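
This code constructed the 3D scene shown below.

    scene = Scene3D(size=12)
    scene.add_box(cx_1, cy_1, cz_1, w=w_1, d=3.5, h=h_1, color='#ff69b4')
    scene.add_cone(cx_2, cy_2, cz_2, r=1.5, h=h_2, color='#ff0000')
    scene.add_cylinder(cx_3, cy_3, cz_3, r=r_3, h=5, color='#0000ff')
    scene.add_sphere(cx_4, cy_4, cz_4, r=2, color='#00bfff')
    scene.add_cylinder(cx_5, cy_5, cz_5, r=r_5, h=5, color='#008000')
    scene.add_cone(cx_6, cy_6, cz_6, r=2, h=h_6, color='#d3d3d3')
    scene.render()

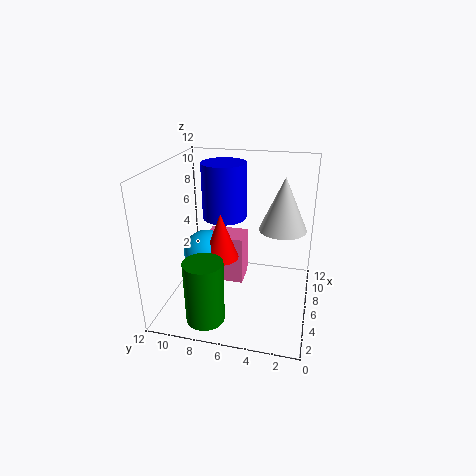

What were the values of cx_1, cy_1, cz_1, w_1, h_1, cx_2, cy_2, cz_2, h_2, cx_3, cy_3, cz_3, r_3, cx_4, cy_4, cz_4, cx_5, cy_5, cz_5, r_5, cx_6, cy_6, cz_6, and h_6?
cx_1 = 7.5; cy_1 = 6; cz_1 = 0.5; w_1 = 2.5; h_1 = 4.5; cx_2 = 6; cy_2 = 7.5; cz_2 = 4; h_2 = 4; cx_3 = 9; cy_3 = 8; cz_3 = 6.5; r_3 = 2; cx_4 = 6.5; cy_4 = 9; cz_4 = 4; cx_5 = 1.5; cy_5 = 7.5; cz_5 = 1; r_5 = 1.5; cx_6 = 7.5; cy_6 = 2.5; cz_6 = 6.5; h_6 = 4.5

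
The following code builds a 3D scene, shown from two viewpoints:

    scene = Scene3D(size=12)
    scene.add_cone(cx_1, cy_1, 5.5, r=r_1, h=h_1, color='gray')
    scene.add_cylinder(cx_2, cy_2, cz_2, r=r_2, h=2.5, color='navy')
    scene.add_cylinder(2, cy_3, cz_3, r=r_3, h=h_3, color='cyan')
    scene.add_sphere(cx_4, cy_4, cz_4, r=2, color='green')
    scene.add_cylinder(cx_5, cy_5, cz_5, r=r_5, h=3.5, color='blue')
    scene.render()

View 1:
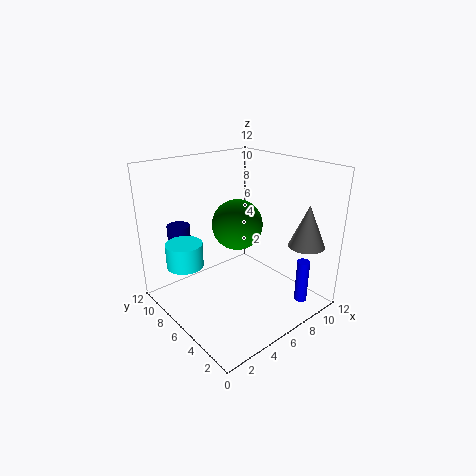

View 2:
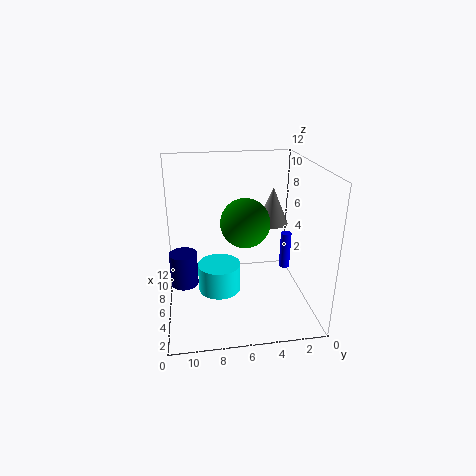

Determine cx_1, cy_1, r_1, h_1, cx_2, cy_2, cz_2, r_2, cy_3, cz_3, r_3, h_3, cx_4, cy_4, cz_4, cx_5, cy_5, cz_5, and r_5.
cx_1 = 10
cy_1 = 2
r_1 = 1.5
h_1 = 3.5
cx_2 = 3
cy_2 = 10.5
cz_2 = 4
r_2 = 1
cy_3 = 8
cz_3 = 4
r_3 = 1.5
h_3 = 2
cx_4 = 5.5
cy_4 = 5.5
cz_4 = 7.5
cx_5 = 8.5
cy_5 = 1
cz_5 = 1.5
r_5 = 0.5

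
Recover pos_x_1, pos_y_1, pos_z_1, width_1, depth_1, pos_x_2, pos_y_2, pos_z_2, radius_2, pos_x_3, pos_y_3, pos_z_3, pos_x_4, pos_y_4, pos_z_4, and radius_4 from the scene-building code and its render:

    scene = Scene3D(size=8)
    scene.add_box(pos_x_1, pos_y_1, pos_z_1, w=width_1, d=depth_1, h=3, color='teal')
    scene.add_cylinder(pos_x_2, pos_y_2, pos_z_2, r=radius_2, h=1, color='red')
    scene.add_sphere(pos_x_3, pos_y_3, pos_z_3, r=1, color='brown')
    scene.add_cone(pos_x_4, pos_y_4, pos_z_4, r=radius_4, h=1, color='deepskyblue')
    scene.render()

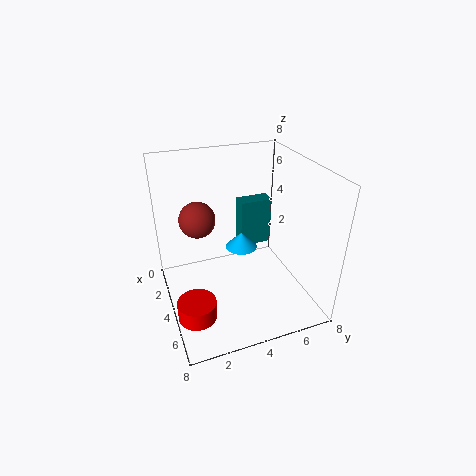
pos_x_1 = 1; pos_y_1 = 5; pos_z_1 = 2; width_1 = 1; depth_1 = 2; pos_x_2 = 6; pos_y_2 = 1; pos_z_2 = 1; radius_2 = 1; pos_x_3 = 3; pos_y_3 = 2; pos_z_3 = 5; pos_x_4 = 2; pos_y_4 = 5; pos_z_4 = 2; radius_4 = 1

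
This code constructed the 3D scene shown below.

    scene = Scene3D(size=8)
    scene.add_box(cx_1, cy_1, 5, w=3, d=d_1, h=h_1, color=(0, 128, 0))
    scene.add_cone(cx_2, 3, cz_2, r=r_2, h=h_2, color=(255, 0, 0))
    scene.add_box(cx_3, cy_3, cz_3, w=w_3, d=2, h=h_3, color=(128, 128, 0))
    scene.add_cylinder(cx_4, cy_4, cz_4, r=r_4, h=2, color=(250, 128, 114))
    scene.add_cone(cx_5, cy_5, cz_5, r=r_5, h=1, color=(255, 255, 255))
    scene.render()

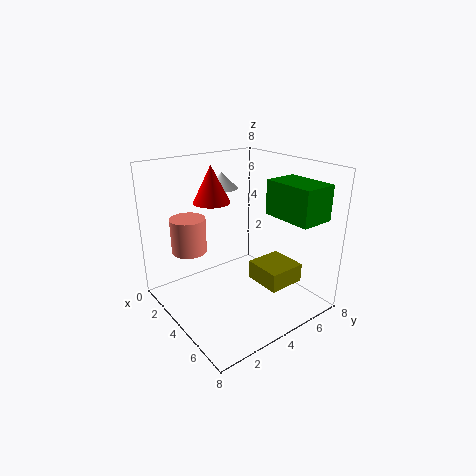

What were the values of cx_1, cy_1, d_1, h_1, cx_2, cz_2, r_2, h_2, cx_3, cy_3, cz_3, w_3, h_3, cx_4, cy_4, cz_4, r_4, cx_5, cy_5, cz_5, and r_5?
cx_1 = 4; cy_1 = 6; d_1 = 2; h_1 = 2; cx_2 = 3; cz_2 = 6; r_2 = 1; h_2 = 2; cx_3 = 5; cy_3 = 4; cz_3 = 2; w_3 = 2; h_3 = 1; cx_4 = 2; cy_4 = 2; cz_4 = 3; r_4 = 1; cx_5 = 1; cy_5 = 5; cz_5 = 6; r_5 = 1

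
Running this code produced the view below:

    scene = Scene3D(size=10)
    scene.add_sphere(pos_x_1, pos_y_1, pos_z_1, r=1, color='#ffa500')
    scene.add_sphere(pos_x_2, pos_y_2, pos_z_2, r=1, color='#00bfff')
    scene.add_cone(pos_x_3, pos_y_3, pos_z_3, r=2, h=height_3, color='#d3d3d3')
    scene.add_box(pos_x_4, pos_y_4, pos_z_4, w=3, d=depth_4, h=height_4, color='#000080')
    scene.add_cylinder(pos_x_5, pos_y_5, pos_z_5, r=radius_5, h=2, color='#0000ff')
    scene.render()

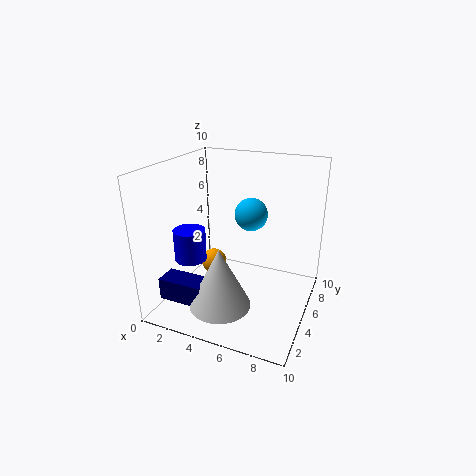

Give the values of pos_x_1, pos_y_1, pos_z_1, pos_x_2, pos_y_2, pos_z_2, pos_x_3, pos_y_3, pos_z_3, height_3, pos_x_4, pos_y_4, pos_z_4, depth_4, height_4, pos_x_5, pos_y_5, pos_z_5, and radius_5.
pos_x_1 = 2
pos_y_1 = 7
pos_z_1 = 1.5
pos_x_2 = 6.5
pos_y_2 = 3.5
pos_z_2 = 7.5
pos_x_3 = 5
pos_y_3 = 2
pos_z_3 = 1.5
height_3 = 4
pos_x_4 = 1
pos_y_4 = 1
pos_z_4 = 1.5
depth_4 = 1.5
height_4 = 1.5
pos_x_5 = 3
pos_y_5 = 2
pos_z_5 = 4.5
radius_5 = 1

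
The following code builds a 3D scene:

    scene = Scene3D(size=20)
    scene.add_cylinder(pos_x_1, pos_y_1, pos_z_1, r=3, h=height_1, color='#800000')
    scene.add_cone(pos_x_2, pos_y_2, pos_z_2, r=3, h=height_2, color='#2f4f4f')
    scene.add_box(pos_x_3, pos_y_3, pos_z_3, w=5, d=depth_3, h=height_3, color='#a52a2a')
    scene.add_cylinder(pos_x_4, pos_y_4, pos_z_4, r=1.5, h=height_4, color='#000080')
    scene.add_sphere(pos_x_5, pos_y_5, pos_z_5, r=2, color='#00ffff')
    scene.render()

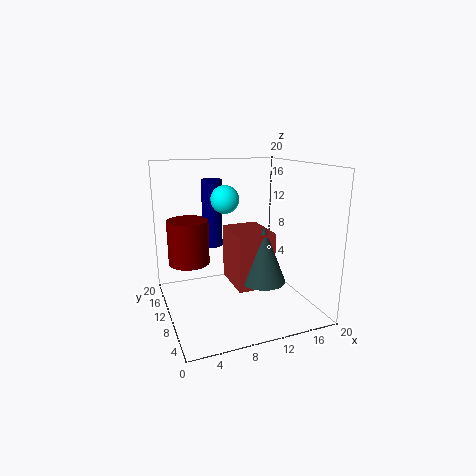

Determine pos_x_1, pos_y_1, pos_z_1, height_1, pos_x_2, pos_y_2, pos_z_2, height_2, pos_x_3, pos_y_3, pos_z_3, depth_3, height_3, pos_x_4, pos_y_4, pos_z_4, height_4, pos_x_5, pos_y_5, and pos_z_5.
pos_x_1 = 4
pos_y_1 = 14.5
pos_z_1 = 5.5
height_1 = 6.5
pos_x_2 = 12
pos_y_2 = 6
pos_z_2 = 5
height_2 = 7.5
pos_x_3 = 8.5
pos_y_3 = 5.5
pos_z_3 = 4
depth_3 = 6.5
height_3 = 7.5
pos_x_4 = 8
pos_y_4 = 15.5
pos_z_4 = 7.5
height_4 = 10
pos_x_5 = 9
pos_y_5 = 12.5
pos_z_5 = 15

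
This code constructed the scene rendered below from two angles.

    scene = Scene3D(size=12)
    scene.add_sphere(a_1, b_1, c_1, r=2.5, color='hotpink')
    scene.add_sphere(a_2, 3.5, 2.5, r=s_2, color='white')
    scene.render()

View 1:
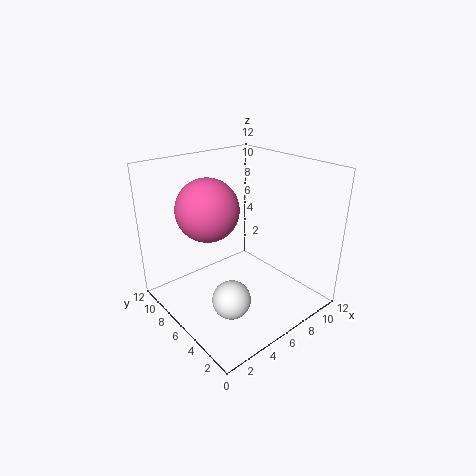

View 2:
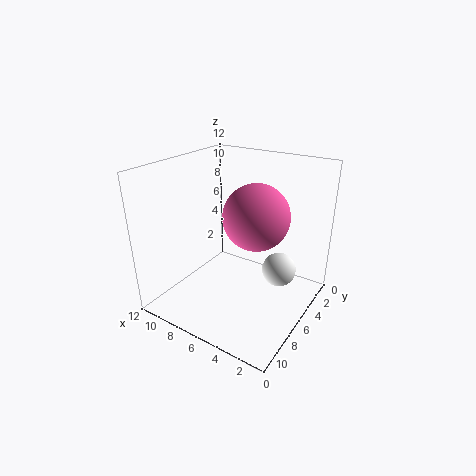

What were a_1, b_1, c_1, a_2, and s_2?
a_1 = 3.75, b_1 = 7, c_1 = 8.75, a_2 = 3.25, s_2 = 1.5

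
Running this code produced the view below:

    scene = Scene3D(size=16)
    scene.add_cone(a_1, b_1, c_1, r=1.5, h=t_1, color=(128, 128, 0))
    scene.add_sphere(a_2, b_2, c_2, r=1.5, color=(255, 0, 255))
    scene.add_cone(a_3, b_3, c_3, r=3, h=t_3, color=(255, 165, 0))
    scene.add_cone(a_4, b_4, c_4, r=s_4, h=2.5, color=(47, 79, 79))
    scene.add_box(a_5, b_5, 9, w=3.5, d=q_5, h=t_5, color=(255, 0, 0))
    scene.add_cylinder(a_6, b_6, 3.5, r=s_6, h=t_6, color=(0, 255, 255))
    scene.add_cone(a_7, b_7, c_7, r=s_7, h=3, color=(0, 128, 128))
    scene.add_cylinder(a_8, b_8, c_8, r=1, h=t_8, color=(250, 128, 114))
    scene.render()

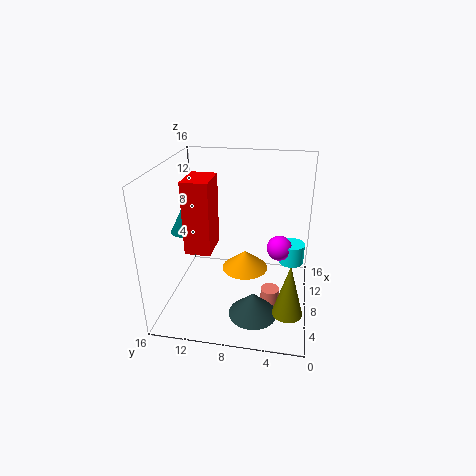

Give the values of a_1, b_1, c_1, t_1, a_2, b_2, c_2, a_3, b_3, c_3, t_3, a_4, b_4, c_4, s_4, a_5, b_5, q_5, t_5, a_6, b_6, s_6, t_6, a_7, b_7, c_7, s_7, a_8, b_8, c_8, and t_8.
a_1 = 2.5
b_1 = 2
c_1 = 3
t_1 = 5.5
a_2 = 11
b_2 = 3.5
c_2 = 5.5
a_3 = 13
b_3 = 8
c_3 = 1
t_3 = 2.5
a_4 = 3
b_4 = 5.5
c_4 = 2
s_4 = 2.5
a_5 = 2
b_5 = 9.5
q_5 = 2.5
t_5 = 7
a_6 = 11.5
b_6 = 2
s_6 = 1.5
t_6 = 2.5
a_7 = 7.5
b_7 = 14
c_7 = 8.5
s_7 = 1.5
a_8 = 5.5
b_8 = 4
c_8 = 0.5
t_8 = 3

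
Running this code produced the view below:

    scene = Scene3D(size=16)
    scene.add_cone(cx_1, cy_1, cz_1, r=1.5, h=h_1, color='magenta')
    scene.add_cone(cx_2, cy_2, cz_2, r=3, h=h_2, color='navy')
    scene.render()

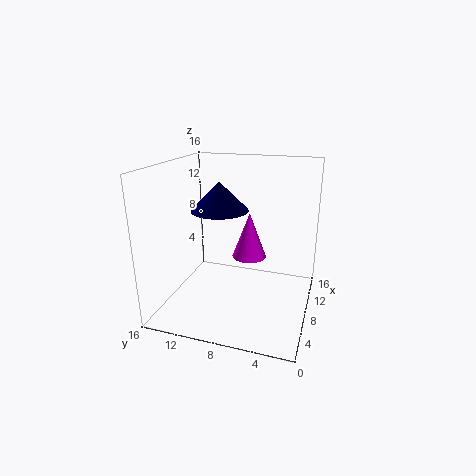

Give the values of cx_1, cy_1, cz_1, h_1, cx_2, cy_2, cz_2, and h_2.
cx_1 = 2; cy_1 = 5; cz_1 = 9; h_1 = 4; cx_2 = 6.5; cy_2 = 9.5; cz_2 = 11.5; h_2 = 3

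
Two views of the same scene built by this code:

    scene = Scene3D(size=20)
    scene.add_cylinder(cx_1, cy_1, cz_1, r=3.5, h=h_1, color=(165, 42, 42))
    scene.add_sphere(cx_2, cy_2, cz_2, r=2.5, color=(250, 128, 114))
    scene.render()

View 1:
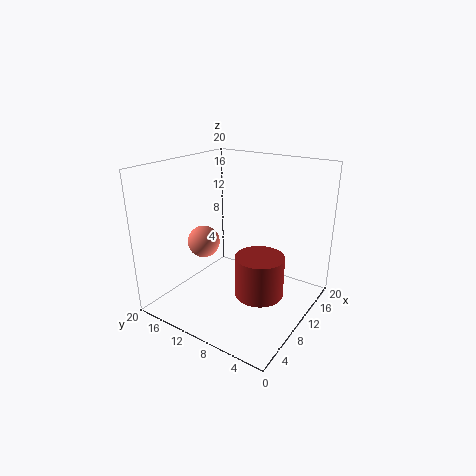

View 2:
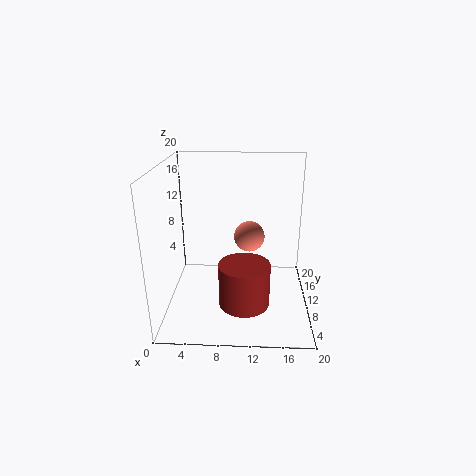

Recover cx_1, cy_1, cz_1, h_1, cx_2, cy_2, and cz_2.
cx_1 = 11; cy_1 = 7; cz_1 = 1.5; h_1 = 6; cx_2 = 11.5; cy_2 = 17.5; cz_2 = 7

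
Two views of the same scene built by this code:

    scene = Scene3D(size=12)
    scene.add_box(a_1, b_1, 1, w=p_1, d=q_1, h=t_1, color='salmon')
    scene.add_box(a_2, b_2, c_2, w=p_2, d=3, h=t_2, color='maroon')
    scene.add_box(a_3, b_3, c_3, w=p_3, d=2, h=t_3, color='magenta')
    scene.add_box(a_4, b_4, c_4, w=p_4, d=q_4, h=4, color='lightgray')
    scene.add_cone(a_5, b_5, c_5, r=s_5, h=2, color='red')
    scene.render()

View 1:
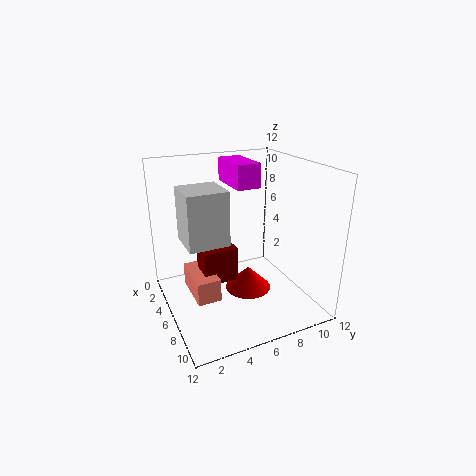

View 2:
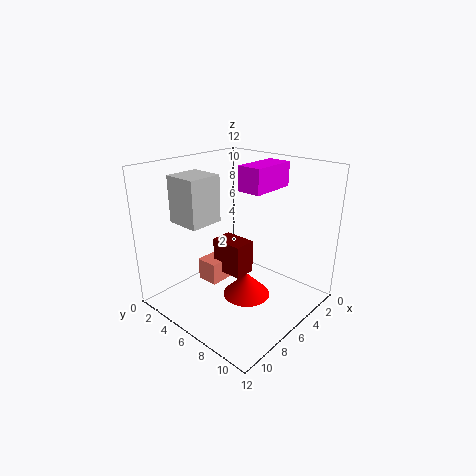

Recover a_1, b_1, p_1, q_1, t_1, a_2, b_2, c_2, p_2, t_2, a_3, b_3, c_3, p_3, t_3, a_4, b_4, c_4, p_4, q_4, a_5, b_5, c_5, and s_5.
a_1 = 3, b_1 = 2, p_1 = 4, q_1 = 2, t_1 = 2, a_2 = 4, b_2 = 3, c_2 = 2, p_2 = 2, t_2 = 3, a_3 = 2, b_3 = 6, c_3 = 10, p_3 = 4, t_3 = 2, a_4 = 6, b_4 = 1, c_4 = 7, p_4 = 3, q_4 = 3, a_5 = 6, b_5 = 7, c_5 = 1, s_5 = 2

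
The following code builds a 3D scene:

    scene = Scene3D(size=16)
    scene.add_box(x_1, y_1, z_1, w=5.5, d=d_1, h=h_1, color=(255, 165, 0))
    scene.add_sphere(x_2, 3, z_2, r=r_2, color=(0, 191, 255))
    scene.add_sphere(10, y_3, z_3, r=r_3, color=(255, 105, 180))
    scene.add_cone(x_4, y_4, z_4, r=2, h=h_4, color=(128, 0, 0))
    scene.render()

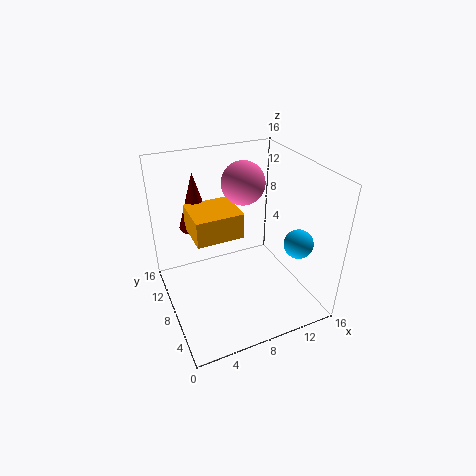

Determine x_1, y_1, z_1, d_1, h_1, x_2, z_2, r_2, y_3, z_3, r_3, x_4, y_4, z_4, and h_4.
x_1 = 3.5, y_1 = 8.5, z_1 = 7.5, d_1 = 5, h_1 = 3, x_2 = 12.5, z_2 = 9, r_2 = 1.5, y_3 = 11, z_3 = 13, r_3 = 2.5, x_4 = 5, y_4 = 14, z_4 = 7, h_4 = 7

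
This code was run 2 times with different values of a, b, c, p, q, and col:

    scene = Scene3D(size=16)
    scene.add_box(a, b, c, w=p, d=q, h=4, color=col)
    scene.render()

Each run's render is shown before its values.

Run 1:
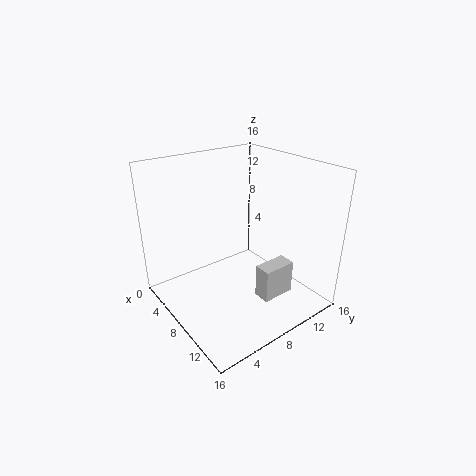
a = 9.5, b = 9.5, c = 0.5, p = 2, q = 4, col = 'lightgray'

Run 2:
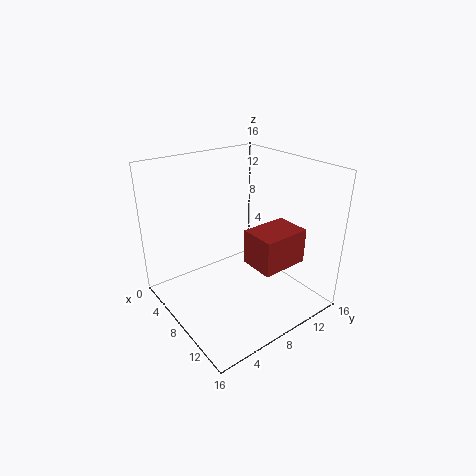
a = 8.5, b = 8.5, c = 5, p = 4, q = 5.5, col = 'brown'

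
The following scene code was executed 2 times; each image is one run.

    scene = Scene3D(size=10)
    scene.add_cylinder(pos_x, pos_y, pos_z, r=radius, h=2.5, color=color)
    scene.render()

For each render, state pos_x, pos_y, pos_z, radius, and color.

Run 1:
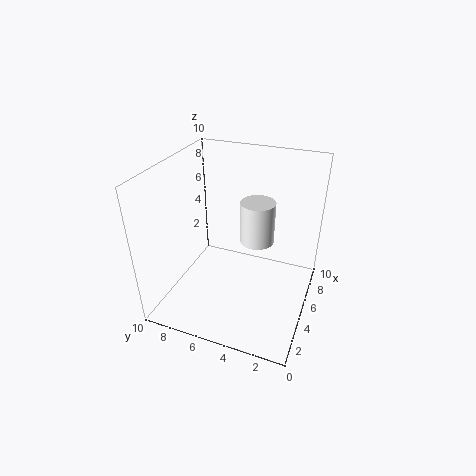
pos_x = 3
pos_y = 3
pos_z = 6.5
radius = 1
color = 'white'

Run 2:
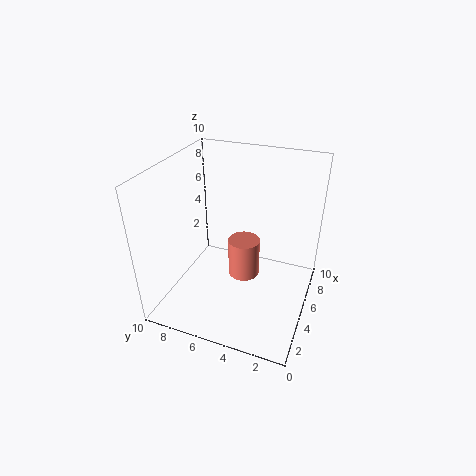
pos_x = 3.5
pos_y = 4
pos_z = 3.5
radius = 1
color = 'salmon'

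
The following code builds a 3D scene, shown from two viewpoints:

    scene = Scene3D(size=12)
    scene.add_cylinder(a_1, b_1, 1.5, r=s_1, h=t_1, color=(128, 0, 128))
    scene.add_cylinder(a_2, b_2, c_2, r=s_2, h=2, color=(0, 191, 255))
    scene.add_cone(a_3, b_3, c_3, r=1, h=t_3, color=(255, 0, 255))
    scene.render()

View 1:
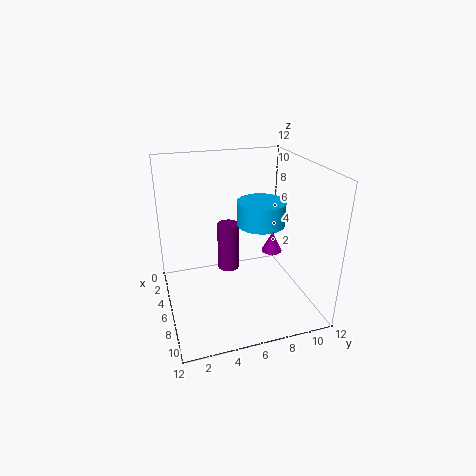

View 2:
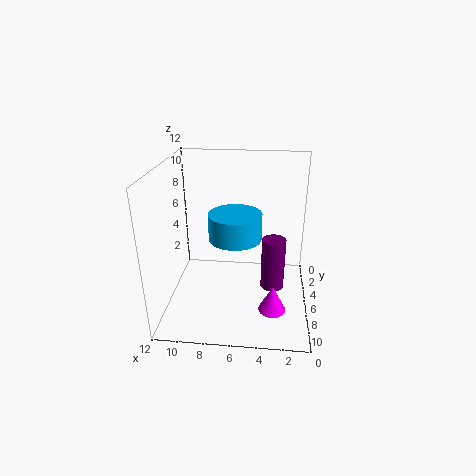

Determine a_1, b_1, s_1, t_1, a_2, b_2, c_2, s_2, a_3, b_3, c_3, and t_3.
a_1 = 3; b_1 = 6; s_1 = 1; t_1 = 4.5; a_2 = 6; b_2 = 8; c_2 = 7; s_2 = 2; a_3 = 3; b_3 = 10.5; c_3 = 2.5; t_3 = 2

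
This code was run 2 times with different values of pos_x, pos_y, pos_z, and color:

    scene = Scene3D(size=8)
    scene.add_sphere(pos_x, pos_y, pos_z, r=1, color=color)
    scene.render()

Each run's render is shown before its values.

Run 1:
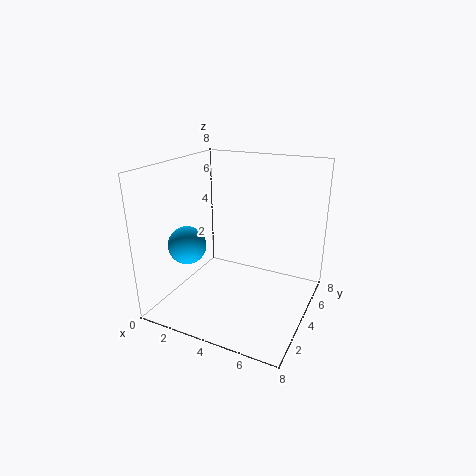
pos_x = 2
pos_y = 2
pos_z = 4
color = 'deepskyblue'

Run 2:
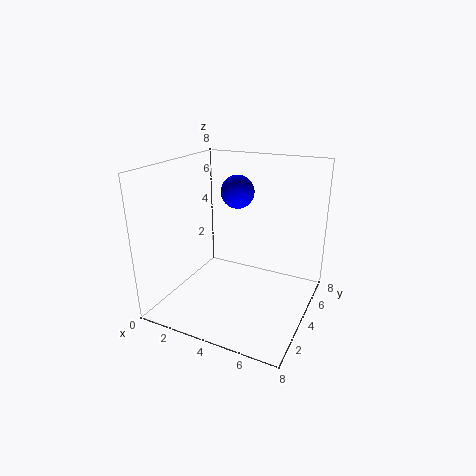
pos_x = 3
pos_y = 6
pos_z = 6
color = 'blue'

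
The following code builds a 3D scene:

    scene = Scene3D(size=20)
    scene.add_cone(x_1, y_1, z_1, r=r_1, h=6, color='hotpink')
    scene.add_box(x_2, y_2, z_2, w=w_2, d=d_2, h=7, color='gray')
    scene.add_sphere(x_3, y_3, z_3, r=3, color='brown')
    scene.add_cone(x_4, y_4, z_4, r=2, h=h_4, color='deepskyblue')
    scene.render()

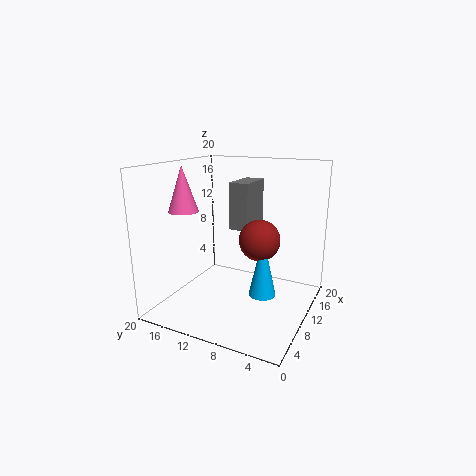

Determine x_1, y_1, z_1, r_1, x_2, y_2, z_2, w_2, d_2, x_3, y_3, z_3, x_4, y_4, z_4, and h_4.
x_1 = 6
y_1 = 16
z_1 = 14
r_1 = 2
x_2 = 13
y_2 = 10
z_2 = 10
w_2 = 6
d_2 = 3
x_3 = 13
y_3 = 8
z_3 = 9
x_4 = 12
y_4 = 7
z_4 = 1
h_4 = 9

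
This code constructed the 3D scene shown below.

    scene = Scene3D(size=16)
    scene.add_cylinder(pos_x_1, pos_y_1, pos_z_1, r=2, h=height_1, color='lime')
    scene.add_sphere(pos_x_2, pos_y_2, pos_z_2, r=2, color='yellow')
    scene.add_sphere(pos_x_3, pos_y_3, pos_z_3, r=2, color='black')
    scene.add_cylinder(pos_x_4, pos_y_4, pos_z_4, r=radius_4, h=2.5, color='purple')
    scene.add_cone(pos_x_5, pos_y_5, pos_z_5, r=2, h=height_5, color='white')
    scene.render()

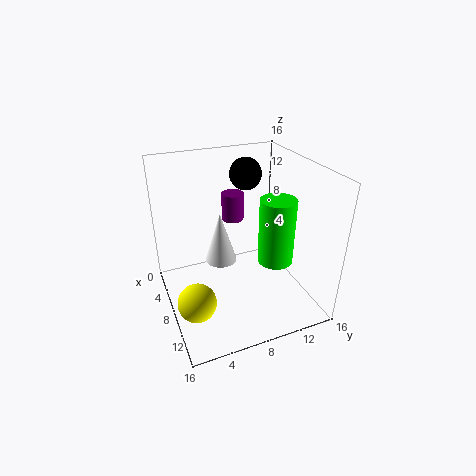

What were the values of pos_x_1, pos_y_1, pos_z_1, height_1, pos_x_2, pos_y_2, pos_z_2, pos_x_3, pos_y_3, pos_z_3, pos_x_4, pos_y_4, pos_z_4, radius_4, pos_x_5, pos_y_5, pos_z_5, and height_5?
pos_x_1 = 9.5, pos_y_1 = 12, pos_z_1 = 5, height_1 = 7.5, pos_x_2 = 11.5, pos_y_2 = 2, pos_z_2 = 3.5, pos_x_3 = 2, pos_y_3 = 11.5, pos_z_3 = 13, pos_x_4 = 11.5, pos_y_4 = 6, pos_z_4 = 12.5, radius_4 = 1, pos_x_5 = 3.5, pos_y_5 = 7.5, pos_z_5 = 2.5, height_5 = 6.5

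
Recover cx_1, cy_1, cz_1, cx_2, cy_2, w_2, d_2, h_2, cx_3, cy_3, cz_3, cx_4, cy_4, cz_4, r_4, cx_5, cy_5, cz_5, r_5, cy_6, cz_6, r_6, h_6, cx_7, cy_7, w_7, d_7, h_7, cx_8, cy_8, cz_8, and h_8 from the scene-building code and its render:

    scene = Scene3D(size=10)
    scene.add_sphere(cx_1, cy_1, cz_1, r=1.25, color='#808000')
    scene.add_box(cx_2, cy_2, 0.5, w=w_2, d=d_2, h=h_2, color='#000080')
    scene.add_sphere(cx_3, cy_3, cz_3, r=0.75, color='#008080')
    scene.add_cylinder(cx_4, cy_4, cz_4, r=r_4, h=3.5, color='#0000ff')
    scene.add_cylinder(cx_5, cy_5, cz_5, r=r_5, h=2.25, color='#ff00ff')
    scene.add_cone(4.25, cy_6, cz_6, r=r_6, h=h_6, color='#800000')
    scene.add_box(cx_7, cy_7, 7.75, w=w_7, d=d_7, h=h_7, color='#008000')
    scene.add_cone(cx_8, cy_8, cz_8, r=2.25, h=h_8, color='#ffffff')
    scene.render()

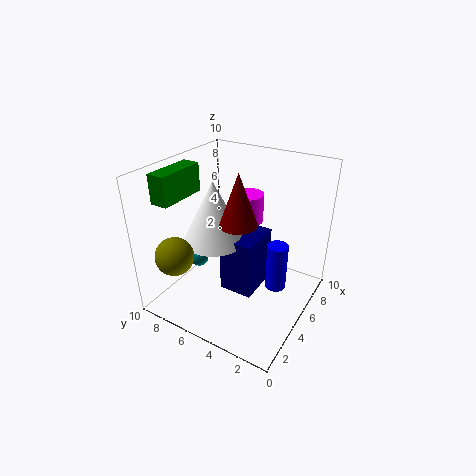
cx_1 = 1.25, cy_1 = 7.5, cz_1 = 4.75, cx_2 = 4.5, cy_2 = 3.75, w_2 = 3.25, d_2 = 2.5, h_2 = 4.25, cx_3 = 5.5, cy_3 = 9, cz_3 = 1.75, cx_4 = 6.25, cy_4 = 2.5, cz_4 = 1, r_4 = 0.75, cx_5 = 8.5, cy_5 = 6.25, cz_5 = 4.5, r_5 = 1.25, cy_6 = 4.5, cz_6 = 6.5, r_6 = 1.25, h_6 = 3.5, cx_7 = 1.75, cy_7 = 8.25, w_7 = 3.5, d_7 = 1.25, h_7 = 2, cx_8 = 5, cy_8 = 7, cz_8 = 4.25, h_8 = 4.5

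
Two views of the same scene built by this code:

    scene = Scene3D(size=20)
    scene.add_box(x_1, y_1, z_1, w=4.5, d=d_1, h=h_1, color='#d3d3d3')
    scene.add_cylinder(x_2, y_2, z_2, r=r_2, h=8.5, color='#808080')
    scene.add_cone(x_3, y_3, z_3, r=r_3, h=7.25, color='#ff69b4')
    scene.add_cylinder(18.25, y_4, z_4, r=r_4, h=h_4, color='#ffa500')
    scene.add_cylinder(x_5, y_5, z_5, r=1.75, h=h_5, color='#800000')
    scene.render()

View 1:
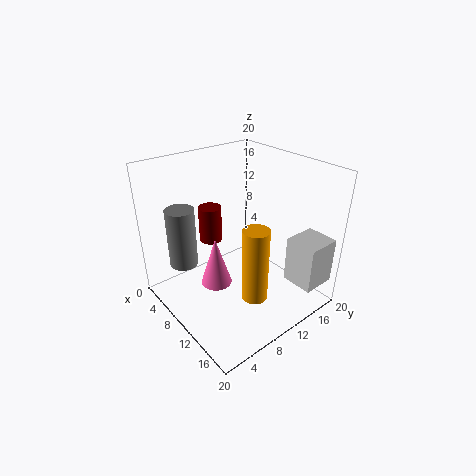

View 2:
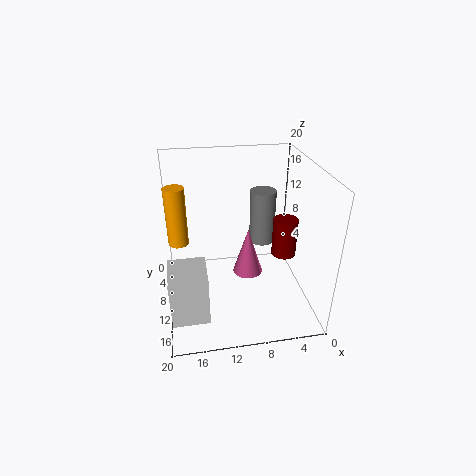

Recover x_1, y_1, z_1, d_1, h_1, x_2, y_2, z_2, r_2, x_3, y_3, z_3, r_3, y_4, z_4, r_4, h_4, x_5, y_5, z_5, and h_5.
x_1 = 15
y_1 = 14.5
z_1 = 4
d_1 = 4.75
h_1 = 6.5
x_2 = 5
y_2 = 4
z_2 = 5.75
r_2 = 2
x_3 = 8
y_3 = 7.5
z_3 = 2.5
r_3 = 2.25
y_4 = 5.75
z_4 = 7.5
r_4 = 1.5
h_4 = 8.75
x_5 = 3.25
y_5 = 10
z_5 = 6.75
h_5 = 5.5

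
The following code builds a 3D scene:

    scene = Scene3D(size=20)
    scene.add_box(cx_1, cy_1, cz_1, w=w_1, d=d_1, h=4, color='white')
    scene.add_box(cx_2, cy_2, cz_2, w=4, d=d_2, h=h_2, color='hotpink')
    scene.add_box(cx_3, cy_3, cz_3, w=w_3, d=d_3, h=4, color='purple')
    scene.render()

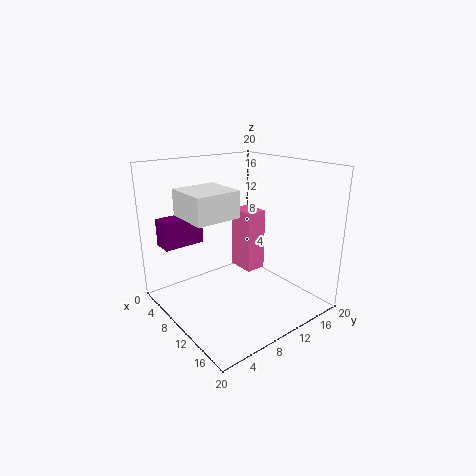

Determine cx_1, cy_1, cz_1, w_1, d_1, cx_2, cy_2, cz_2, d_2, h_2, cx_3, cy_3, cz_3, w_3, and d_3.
cx_1 = 1
cy_1 = 5
cz_1 = 12
w_1 = 7
d_1 = 7
cx_2 = 6
cy_2 = 12
cz_2 = 4
d_2 = 3
h_2 = 9
cx_3 = 1
cy_3 = 2
cz_3 = 8
w_3 = 3
d_3 = 6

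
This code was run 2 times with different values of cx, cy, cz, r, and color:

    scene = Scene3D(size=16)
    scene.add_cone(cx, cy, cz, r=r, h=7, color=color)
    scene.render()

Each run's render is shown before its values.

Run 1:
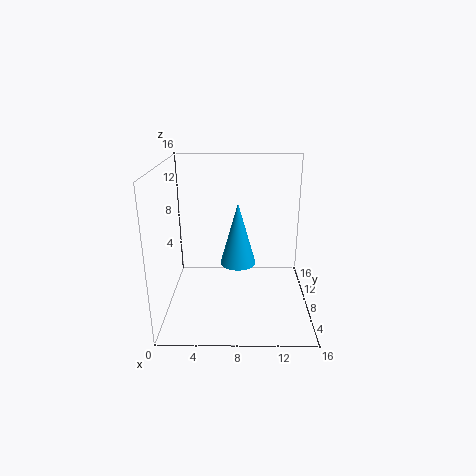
cx = 8; cy = 8; cz = 5; r = 2; color = 'deepskyblue'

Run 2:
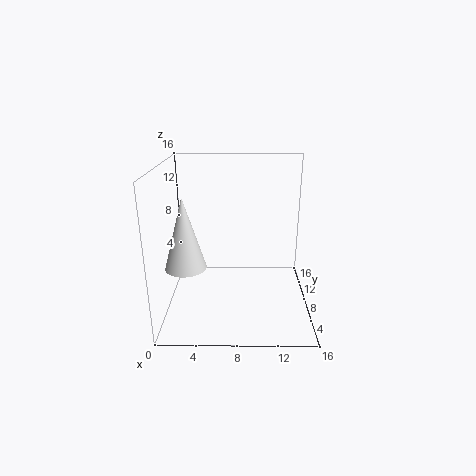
cx = 3; cy = 3; cz = 7; r = 2; color = 'white'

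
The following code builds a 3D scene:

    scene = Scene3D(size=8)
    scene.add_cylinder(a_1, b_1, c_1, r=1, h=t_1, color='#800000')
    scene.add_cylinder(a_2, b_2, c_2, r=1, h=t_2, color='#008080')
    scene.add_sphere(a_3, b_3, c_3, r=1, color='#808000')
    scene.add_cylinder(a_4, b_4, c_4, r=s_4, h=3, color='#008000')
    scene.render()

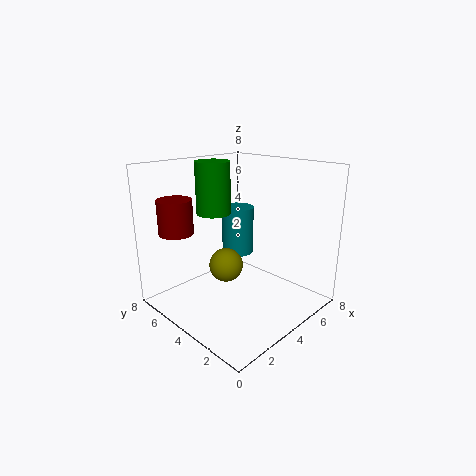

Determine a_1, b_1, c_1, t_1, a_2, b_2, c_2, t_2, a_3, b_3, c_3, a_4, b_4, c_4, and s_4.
a_1 = 2
b_1 = 7
c_1 = 4
t_1 = 2
a_2 = 6
b_2 = 6
c_2 = 2
t_2 = 3
a_3 = 4
b_3 = 5
c_3 = 2
a_4 = 4
b_4 = 6
c_4 = 5
s_4 = 1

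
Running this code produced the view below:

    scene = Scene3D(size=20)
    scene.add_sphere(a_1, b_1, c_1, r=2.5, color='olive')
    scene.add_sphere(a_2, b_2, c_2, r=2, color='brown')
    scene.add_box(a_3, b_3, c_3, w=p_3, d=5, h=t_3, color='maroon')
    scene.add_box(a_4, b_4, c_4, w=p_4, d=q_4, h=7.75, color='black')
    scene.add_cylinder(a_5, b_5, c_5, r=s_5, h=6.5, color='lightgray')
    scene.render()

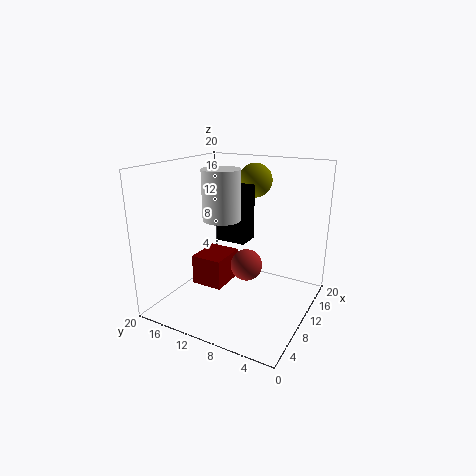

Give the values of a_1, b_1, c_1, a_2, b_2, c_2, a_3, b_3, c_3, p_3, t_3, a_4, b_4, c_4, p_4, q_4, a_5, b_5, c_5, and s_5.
a_1 = 15.75, b_1 = 10.25, c_1 = 17, a_2 = 6.75, b_2 = 7, c_2 = 8, a_3 = 10.75, b_3 = 13.75, c_3 = 0.25, p_3 = 6, t_3 = 4.75, a_4 = 9.75, b_4 = 9, c_4 = 9.25, p_4 = 3.25, q_4 = 4.25, a_5 = 7.5, b_5 = 11, c_5 = 13.25, s_5 = 2.5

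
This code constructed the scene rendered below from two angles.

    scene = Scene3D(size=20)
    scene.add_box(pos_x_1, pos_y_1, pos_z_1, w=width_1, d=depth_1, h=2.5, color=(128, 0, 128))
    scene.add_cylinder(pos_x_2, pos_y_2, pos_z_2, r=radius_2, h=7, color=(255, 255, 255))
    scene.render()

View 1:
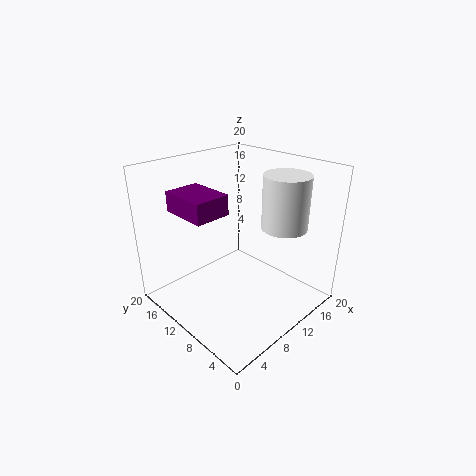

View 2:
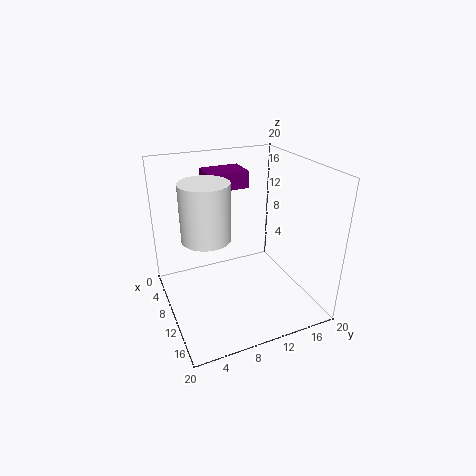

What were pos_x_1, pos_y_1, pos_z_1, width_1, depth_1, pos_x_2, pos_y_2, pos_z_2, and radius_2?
pos_x_1 = 1.5; pos_y_1 = 7.5; pos_z_1 = 15.5; width_1 = 4.5; depth_1 = 6; pos_x_2 = 13; pos_y_2 = 4.5; pos_z_2 = 12.5; radius_2 = 3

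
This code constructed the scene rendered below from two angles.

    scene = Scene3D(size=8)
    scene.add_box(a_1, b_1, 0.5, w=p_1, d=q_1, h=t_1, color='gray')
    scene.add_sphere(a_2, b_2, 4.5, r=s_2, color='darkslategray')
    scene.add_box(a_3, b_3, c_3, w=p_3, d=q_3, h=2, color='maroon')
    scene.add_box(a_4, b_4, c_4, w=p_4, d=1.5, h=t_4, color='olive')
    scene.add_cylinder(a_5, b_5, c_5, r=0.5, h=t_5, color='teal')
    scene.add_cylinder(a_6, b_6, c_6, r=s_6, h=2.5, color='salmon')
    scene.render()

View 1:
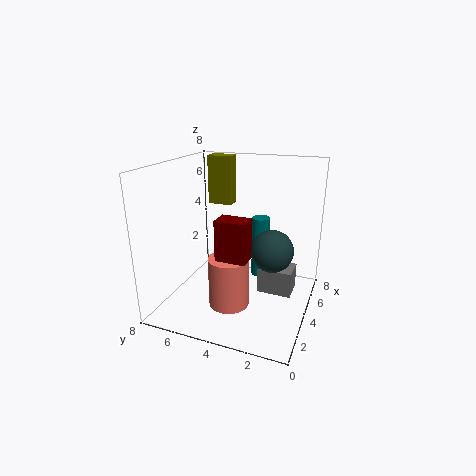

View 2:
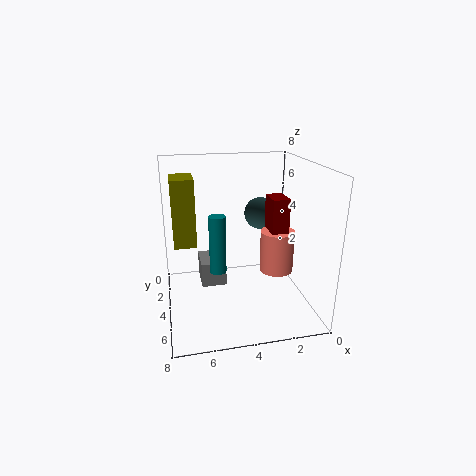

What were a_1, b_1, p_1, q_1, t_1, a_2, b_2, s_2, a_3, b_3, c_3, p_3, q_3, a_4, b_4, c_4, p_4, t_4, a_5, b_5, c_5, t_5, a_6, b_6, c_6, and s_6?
a_1 = 4.5
b_1 = 1
p_1 = 1.5
q_1 = 2
t_1 = 1.5
a_2 = 2
b_2 = 1.5
s_2 = 1
a_3 = 1
b_3 = 2.5
c_3 = 4
p_3 = 1
q_3 = 1.5
a_4 = 6.5
b_4 = 5.5
c_4 = 5
p_4 = 1
t_4 = 3
a_5 = 5
b_5 = 3
c_5 = 1.5
t_5 = 3.5
a_6 = 1.5
b_6 = 3.5
c_6 = 1.5
s_6 = 1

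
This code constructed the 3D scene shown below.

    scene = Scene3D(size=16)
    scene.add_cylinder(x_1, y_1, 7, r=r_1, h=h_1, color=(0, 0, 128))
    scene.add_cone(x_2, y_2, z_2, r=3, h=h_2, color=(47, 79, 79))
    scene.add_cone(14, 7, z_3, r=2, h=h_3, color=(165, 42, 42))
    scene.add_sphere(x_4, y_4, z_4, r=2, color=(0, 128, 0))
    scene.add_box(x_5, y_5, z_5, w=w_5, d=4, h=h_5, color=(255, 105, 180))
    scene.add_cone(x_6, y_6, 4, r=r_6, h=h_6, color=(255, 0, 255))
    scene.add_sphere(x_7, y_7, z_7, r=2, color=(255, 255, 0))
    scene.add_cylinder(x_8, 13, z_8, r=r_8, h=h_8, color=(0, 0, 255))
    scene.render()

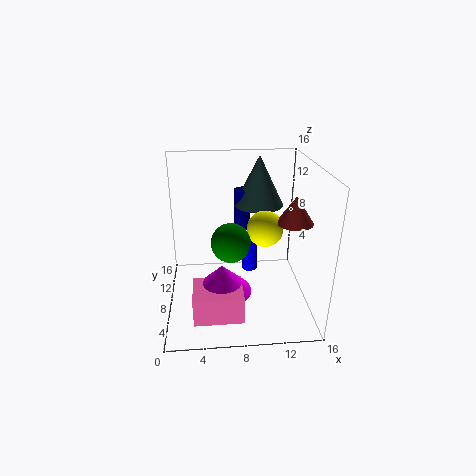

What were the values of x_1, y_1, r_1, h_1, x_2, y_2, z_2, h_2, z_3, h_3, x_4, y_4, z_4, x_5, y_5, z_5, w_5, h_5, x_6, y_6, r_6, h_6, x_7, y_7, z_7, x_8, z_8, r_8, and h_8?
x_1 = 9, y_1 = 13, r_1 = 1, h_1 = 5, x_2 = 11, y_2 = 13, z_2 = 10, h_2 = 6, z_3 = 10, h_3 = 3, x_4 = 7, y_4 = 5, z_4 = 9, x_5 = 3, y_5 = 1, z_5 = 2, w_5 = 5, h_5 = 3, x_6 = 6, y_6 = 4, r_6 = 3, h_6 = 3, x_7 = 11, y_7 = 8, z_7 = 9, x_8 = 10, z_8 = 1, r_8 = 1, h_8 = 5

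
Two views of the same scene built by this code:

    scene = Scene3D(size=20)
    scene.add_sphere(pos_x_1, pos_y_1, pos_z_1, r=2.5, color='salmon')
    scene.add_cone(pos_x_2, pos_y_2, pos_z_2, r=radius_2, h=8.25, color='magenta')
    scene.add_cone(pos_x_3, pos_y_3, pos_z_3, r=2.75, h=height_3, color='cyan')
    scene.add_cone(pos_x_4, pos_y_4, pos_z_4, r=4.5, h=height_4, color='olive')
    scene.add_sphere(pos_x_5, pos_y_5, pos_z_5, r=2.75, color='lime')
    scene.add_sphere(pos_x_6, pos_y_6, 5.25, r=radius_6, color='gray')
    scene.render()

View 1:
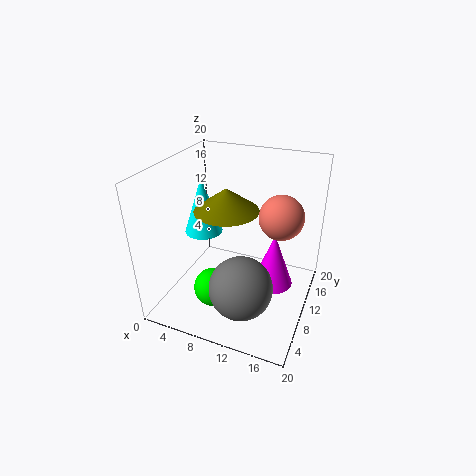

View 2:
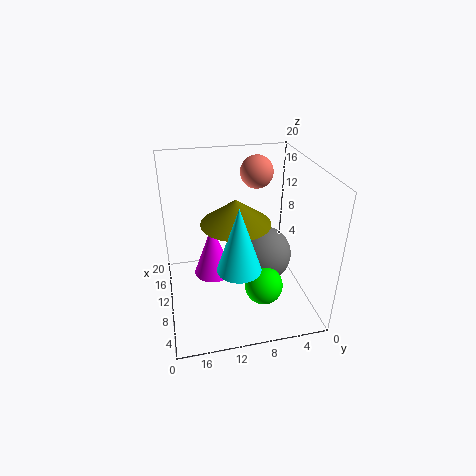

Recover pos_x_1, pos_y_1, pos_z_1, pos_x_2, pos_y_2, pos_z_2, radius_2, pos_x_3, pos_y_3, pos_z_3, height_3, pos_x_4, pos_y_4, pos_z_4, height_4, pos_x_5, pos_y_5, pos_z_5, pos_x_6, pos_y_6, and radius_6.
pos_x_1 = 17; pos_y_1 = 5.5; pos_z_1 = 16.75; pos_x_2 = 14.5; pos_y_2 = 13; pos_z_2 = 1.5; radius_2 = 3; pos_x_3 = 4; pos_y_3 = 11.25; pos_z_3 = 9.25; height_3 = 8.25; pos_x_4 = 8; pos_y_4 = 10.75; pos_z_4 = 13.5; height_4 = 3.25; pos_x_5 = 7.5; pos_y_5 = 6.75; pos_z_5 = 3; pos_x_6 = 12.25; pos_y_6 = 5.5; radius_6 = 4.25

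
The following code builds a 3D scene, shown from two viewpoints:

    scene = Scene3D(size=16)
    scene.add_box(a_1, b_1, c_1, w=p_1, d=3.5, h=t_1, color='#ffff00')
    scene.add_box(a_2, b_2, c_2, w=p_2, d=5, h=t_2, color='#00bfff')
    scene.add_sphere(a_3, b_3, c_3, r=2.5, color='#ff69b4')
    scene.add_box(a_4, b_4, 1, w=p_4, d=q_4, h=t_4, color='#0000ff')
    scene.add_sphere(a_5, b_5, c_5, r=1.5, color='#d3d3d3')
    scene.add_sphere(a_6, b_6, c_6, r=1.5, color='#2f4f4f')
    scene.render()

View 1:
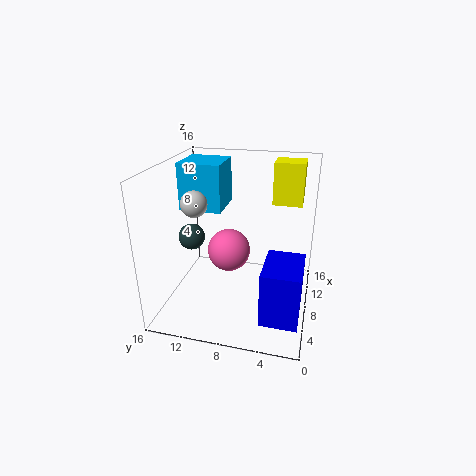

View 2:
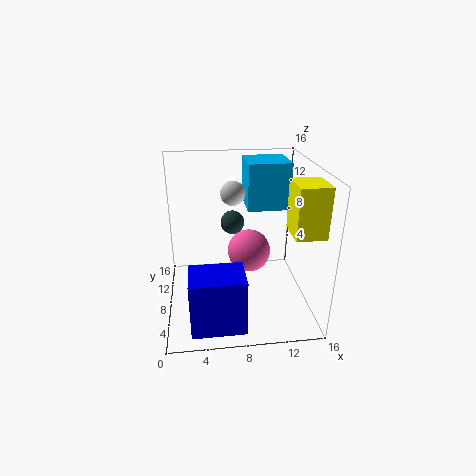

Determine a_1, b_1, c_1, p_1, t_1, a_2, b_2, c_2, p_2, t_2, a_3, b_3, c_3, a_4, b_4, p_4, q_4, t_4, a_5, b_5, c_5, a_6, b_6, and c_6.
a_1 = 12.5
b_1 = 1.5
c_1 = 10.5
p_1 = 3
t_1 = 5
a_2 = 9.5
b_2 = 10.5
c_2 = 10
p_2 = 5
t_2 = 5.5
a_3 = 9.5
b_3 = 9.5
c_3 = 5.5
a_4 = 2.5
b_4 = 0.5
p_4 = 5.5
q_4 = 4
t_4 = 6
a_5 = 8
b_5 = 13
c_5 = 11.5
a_6 = 8
b_6 = 13.5
c_6 = 7.5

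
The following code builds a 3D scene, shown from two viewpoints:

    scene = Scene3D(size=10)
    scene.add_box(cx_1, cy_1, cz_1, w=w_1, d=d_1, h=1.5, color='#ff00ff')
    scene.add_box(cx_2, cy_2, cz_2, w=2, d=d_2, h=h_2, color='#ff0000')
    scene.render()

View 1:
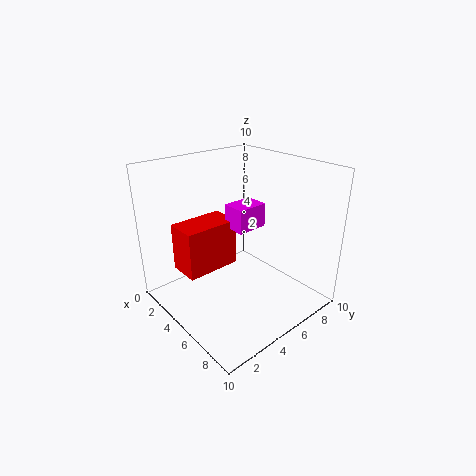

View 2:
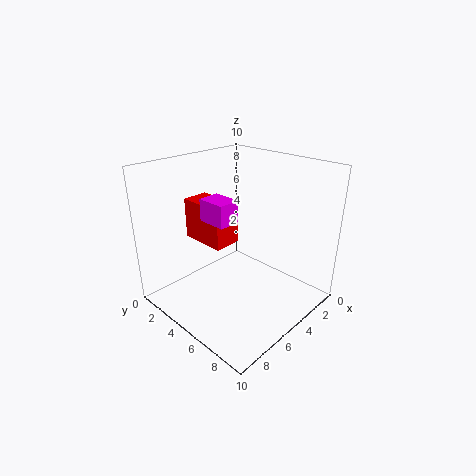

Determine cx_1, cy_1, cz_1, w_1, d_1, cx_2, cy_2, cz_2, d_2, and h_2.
cx_1 = 5.5; cy_1 = 3.5; cz_1 = 6.5; w_1 = 1.5; d_1 = 2; cx_2 = 4; cy_2 = 0.5; cz_2 = 4; d_2 = 3.5; h_2 = 3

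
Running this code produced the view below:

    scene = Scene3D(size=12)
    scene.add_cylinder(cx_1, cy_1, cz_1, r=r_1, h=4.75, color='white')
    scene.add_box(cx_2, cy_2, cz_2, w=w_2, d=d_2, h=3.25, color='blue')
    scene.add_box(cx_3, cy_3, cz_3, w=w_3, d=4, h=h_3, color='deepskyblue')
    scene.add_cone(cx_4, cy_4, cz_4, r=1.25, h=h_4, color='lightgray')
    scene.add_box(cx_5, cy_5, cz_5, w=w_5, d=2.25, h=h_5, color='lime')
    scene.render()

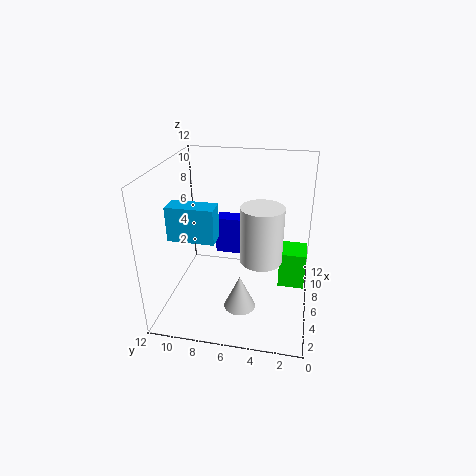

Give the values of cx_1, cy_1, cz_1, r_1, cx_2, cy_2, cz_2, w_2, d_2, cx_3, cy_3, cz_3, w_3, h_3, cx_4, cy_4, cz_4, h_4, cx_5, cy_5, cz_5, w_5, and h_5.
cx_1 = 5.75, cy_1 = 4, cz_1 = 4.25, r_1 = 1.75, cx_2 = 7.25, cy_2 = 4.25, cz_2 = 3.75, w_2 = 1.5, d_2 = 4, cx_3 = 4.75, cy_3 = 7.75, cz_3 = 5.75, w_3 = 1.75, h_3 = 3, cx_4 = 3, cy_4 = 5.25, cz_4 = 1.5, h_4 = 2.75, cx_5 = 6.5, cy_5 = 0.25, cz_5 = 1.25, w_5 = 2.5, h_5 = 3.25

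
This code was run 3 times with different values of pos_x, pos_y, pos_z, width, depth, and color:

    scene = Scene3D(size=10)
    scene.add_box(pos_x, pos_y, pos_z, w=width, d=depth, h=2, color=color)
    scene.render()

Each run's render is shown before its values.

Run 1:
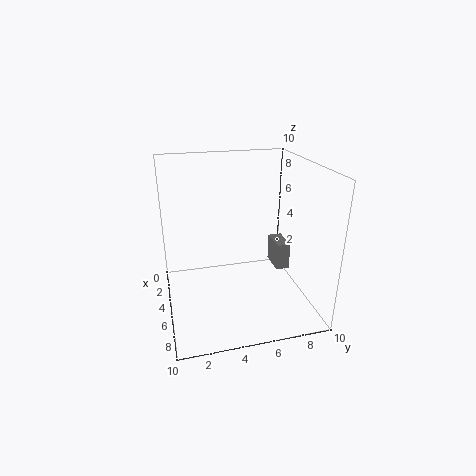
pos_x = 3
pos_y = 8
pos_z = 2
width = 2
depth = 1
color = 'gray'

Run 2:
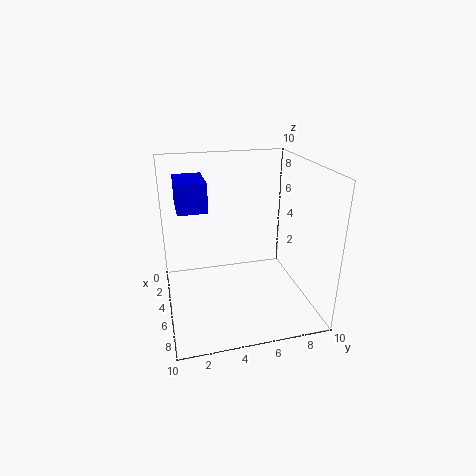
pos_x = 2
pos_y = 1
pos_z = 7
width = 3
depth = 2
color = 'blue'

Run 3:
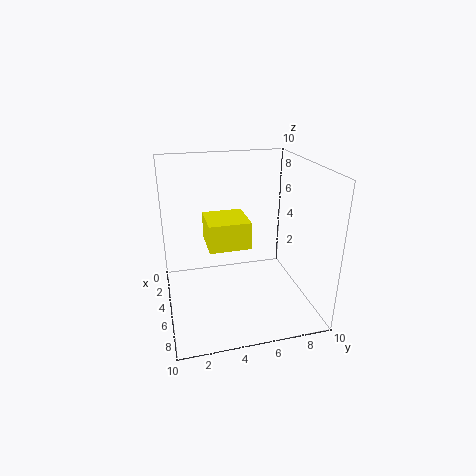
pos_x = 2
pos_y = 3
pos_z = 4
width = 3
depth = 3
color = 'yellow'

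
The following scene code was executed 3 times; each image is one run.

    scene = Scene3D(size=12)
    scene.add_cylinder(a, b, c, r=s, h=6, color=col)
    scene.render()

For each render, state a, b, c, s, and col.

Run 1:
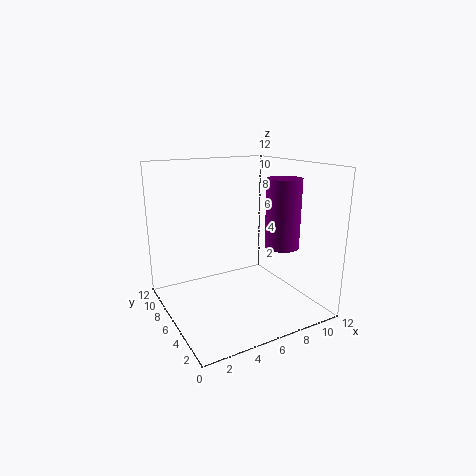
a = 10, b = 5.25, c = 4.75, s = 1.5, col = 'purple'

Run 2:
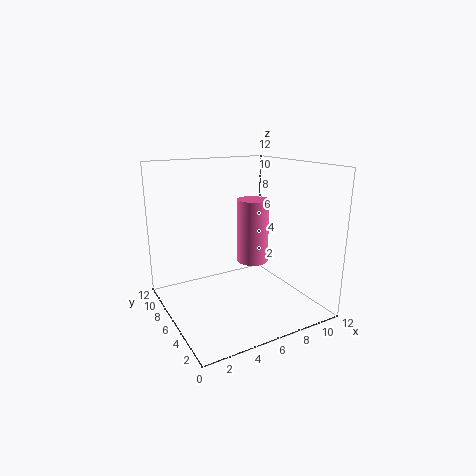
a = 9, b = 8.5, c = 2.5, s = 1.5, col = 'hotpink'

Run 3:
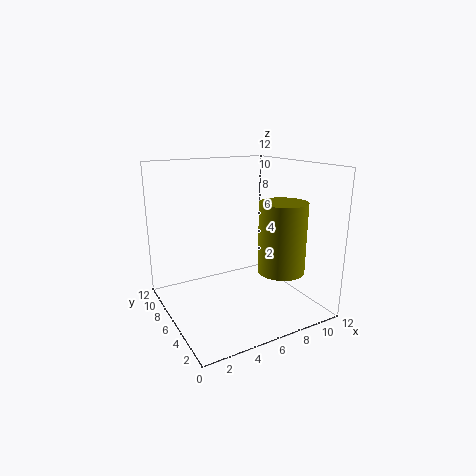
a = 9.25, b = 4.25, c = 3, s = 2, col = 'olive'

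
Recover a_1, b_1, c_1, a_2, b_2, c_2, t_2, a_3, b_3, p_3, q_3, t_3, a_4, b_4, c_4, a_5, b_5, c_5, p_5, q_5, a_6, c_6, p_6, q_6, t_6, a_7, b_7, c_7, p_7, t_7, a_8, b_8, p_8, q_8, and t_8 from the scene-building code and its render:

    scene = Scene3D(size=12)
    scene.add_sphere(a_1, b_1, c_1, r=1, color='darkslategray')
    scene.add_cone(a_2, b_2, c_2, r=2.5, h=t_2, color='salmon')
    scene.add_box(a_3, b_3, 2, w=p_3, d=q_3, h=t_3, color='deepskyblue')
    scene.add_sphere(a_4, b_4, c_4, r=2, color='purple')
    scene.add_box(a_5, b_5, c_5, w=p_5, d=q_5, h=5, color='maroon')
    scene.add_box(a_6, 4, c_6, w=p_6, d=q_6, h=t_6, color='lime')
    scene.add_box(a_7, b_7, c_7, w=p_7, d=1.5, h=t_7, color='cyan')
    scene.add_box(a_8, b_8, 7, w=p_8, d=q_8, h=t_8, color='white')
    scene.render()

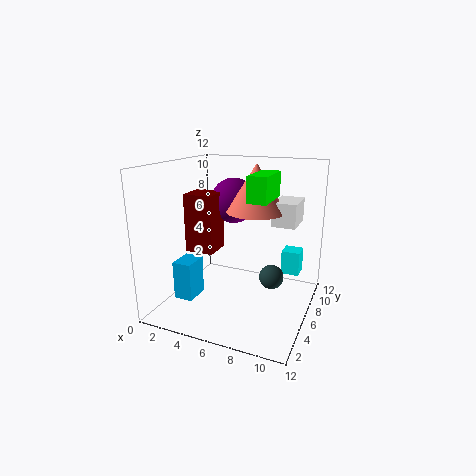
a_1 = 9
b_1 = 6
c_1 = 3
a_2 = 7
b_2 = 7.5
c_2 = 8
t_2 = 4
a_3 = 2.5
b_3 = 1.5
p_3 = 1.5
q_3 = 2
t_3 = 3
a_4 = 4.5
b_4 = 8.5
c_4 = 8.5
a_5 = 1.5
b_5 = 5
c_5 = 4.5
p_5 = 2.5
q_5 = 2.5
a_6 = 7.5
c_6 = 9.5
p_6 = 1.5
q_6 = 3.5
t_6 = 2
a_7 = 9.5
b_7 = 7
c_7 = 3
p_7 = 1.5
t_7 = 2
a_8 = 8.5
b_8 = 7
p_8 = 2
q_8 = 3
t_8 = 2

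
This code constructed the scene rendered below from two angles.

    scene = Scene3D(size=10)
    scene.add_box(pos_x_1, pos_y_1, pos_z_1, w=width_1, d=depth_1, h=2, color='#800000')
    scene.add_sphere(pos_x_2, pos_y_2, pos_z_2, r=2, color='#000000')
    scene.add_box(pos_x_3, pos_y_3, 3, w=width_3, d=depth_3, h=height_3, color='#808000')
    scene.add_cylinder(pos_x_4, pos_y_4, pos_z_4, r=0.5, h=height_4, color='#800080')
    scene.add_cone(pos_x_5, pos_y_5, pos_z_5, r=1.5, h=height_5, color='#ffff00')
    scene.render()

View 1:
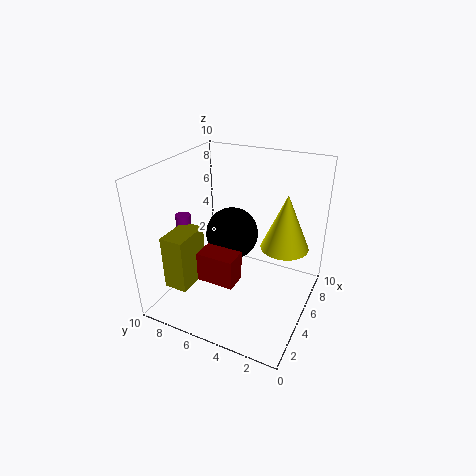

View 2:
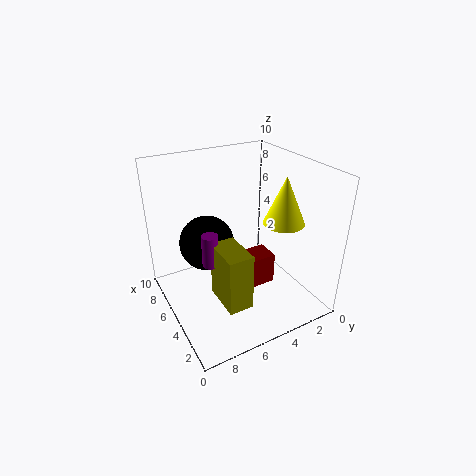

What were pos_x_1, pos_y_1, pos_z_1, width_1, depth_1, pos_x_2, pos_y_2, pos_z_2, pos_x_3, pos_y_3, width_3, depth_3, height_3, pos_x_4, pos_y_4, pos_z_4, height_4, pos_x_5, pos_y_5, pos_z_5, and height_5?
pos_x_1 = 2
pos_y_1 = 4
pos_z_1 = 3
width_1 = 1.5
depth_1 = 2.5
pos_x_2 = 7
pos_y_2 = 6.5
pos_z_2 = 4
pos_x_3 = 0.5
pos_y_3 = 6.5
width_3 = 2.5
depth_3 = 1.5
height_3 = 3.5
pos_x_4 = 3
pos_y_4 = 8
pos_z_4 = 5
height_4 = 2
pos_x_5 = 4.5
pos_y_5 = 1.5
pos_z_5 = 5.5
height_5 = 3.5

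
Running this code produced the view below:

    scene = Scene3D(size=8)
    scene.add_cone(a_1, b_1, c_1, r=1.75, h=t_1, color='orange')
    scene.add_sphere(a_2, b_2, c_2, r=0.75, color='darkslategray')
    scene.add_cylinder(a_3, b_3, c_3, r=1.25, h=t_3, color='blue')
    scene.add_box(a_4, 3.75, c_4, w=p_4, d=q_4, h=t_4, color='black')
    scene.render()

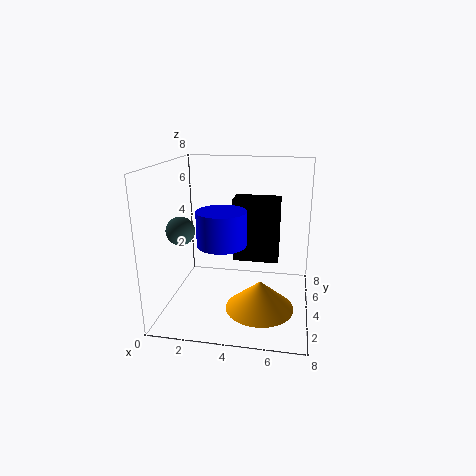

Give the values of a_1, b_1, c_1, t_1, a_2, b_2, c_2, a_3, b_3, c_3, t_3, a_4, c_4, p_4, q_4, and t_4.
a_1 = 5.5
b_1 = 2
c_1 = 1
t_1 = 1.5
a_2 = 1.25
b_2 = 2.5
c_2 = 4.75
a_3 = 3.5
b_3 = 2.25
c_3 = 4.25
t_3 = 1.75
a_4 = 3.75
c_4 = 2.75
p_4 = 2.5
q_4 = 1.25
t_4 = 3.5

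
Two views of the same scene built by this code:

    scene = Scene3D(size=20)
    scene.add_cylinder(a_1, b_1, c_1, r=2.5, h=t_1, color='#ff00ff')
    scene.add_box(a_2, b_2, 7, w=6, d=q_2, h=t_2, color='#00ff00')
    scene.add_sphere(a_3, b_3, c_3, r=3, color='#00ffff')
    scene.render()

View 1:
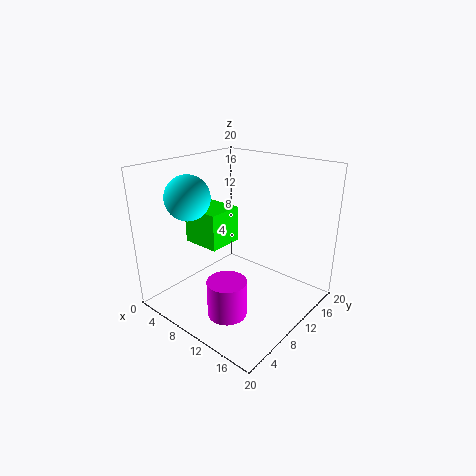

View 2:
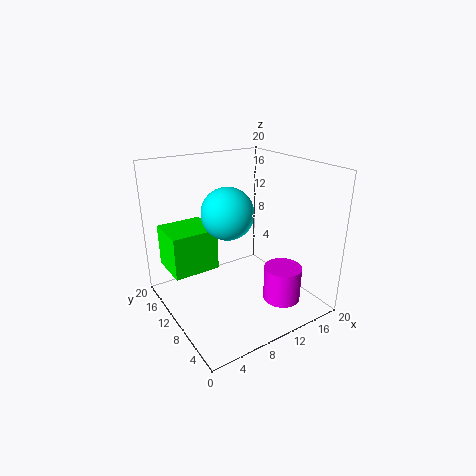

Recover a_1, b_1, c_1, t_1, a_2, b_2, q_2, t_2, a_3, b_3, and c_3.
a_1 = 13.25; b_1 = 4; c_1 = 2.5; t_1 = 4.75; a_2 = 0.25; b_2 = 9; q_2 = 5.5; t_2 = 5.5; a_3 = 5.5; b_3 = 5.25; c_3 = 16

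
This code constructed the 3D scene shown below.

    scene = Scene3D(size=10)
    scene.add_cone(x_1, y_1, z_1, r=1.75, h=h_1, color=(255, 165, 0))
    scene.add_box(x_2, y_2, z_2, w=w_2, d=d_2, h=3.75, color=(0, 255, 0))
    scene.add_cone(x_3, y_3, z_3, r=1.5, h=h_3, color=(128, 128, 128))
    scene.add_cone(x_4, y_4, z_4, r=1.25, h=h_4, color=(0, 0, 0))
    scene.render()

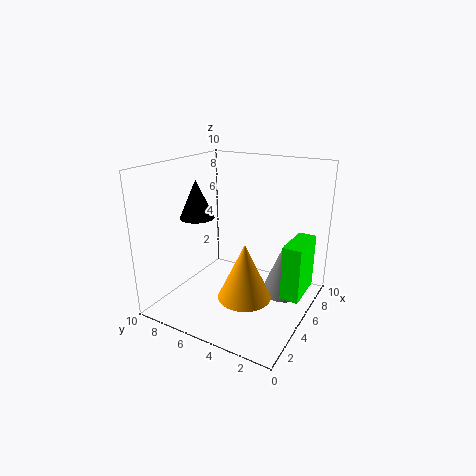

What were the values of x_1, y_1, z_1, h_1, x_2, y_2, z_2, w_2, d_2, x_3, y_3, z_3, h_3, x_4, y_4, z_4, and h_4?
x_1 = 3.25; y_1 = 3.5; z_1 = 1.75; h_1 = 3.75; x_2 = 4.5; y_2 = 0.25; z_2 = 1.5; w_2 = 3; d_2 = 1.25; x_3 = 6.25; y_3 = 2; z_3 = 1; h_3 = 3.75; x_4 = 4.75; y_4 = 8.25; z_4 = 6; h_4 = 2.75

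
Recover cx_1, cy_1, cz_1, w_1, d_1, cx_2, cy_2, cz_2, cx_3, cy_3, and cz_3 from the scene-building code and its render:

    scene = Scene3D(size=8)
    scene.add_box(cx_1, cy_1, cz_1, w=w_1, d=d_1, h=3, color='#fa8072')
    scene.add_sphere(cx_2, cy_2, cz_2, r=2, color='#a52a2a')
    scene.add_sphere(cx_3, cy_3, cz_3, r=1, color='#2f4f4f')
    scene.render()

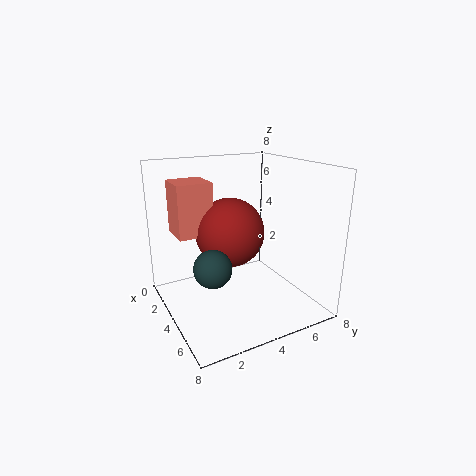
cx_1 = 1; cy_1 = 1; cz_1 = 4; w_1 = 2; d_1 = 2; cx_2 = 3; cy_2 = 4; cz_2 = 4; cx_3 = 5; cy_3 = 2; cz_3 = 3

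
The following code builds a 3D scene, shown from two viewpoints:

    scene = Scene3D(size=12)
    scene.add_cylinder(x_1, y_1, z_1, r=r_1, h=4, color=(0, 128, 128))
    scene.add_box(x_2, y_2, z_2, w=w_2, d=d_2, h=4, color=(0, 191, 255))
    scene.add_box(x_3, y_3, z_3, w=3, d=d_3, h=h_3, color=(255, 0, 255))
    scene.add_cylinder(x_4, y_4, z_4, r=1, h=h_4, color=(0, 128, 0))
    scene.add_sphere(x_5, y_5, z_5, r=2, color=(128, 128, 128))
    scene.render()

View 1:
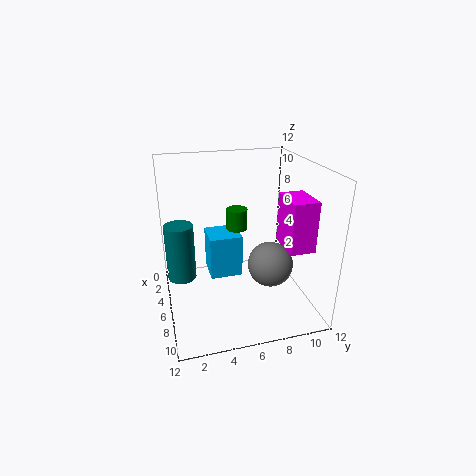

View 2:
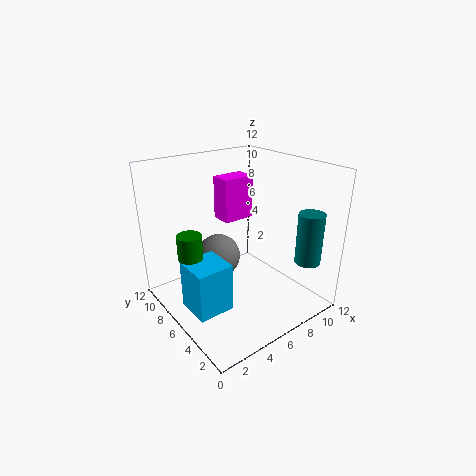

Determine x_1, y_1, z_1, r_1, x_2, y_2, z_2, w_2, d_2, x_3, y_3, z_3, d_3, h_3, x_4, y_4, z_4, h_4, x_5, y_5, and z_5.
x_1 = 9
y_1 = 1
z_1 = 5
r_1 = 1
x_2 = 1
y_2 = 4
z_2 = 1
w_2 = 3
d_2 = 3
x_3 = 7
y_3 = 9
z_3 = 6
d_3 = 2
h_3 = 4
x_4 = 2
y_4 = 7
z_4 = 5
h_4 = 2
x_5 = 6
y_5 = 9
z_5 = 3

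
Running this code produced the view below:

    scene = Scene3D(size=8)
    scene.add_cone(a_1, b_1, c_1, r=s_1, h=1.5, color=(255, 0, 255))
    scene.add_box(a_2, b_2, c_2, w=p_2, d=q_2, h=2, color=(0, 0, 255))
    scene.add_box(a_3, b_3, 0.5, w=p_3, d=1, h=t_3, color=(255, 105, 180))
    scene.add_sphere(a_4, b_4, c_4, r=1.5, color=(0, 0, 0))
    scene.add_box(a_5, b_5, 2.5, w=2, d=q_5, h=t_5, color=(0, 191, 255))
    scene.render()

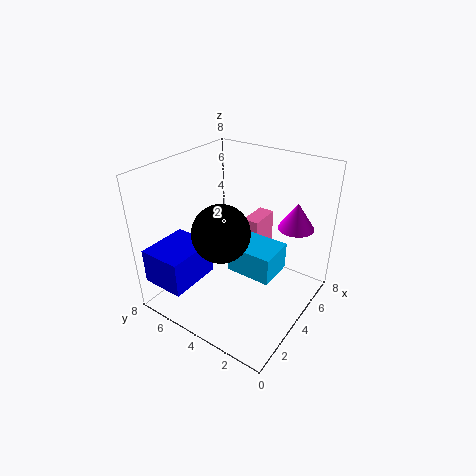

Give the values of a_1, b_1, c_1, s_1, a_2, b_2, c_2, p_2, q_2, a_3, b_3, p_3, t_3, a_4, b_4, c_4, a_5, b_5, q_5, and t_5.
a_1 = 6; b_1 = 1.5; c_1 = 4.5; s_1 = 1; a_2 = 0.5; b_2 = 5.5; c_2 = 1.5; p_2 = 3; q_2 = 2.5; a_3 = 6; b_3 = 4; p_3 = 2; t_3 = 3.5; a_4 = 2.5; b_4 = 4; c_4 = 5; a_5 = 3; b_5 = 1.5; q_5 = 2.5; t_5 = 1.5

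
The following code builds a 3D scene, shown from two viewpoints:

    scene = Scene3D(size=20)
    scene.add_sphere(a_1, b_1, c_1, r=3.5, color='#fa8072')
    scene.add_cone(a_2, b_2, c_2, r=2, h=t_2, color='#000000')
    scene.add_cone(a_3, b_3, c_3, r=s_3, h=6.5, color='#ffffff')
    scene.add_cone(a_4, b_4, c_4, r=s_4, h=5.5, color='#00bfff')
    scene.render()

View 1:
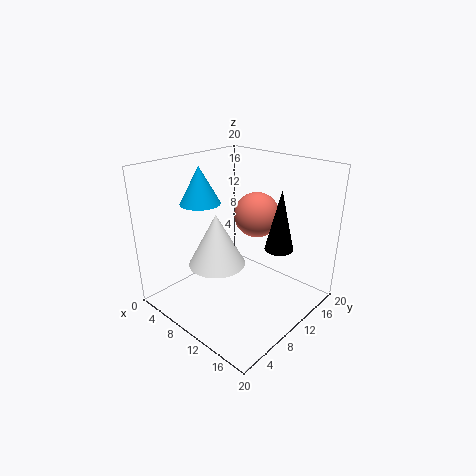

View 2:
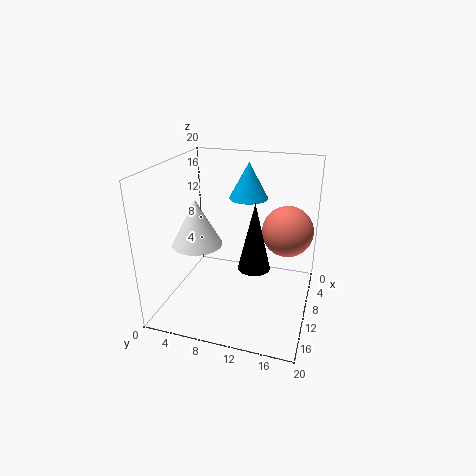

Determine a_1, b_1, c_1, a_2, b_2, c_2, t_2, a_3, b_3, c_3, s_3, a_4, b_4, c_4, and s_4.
a_1 = 8
b_1 = 16.5
c_1 = 11
a_2 = 14.5
b_2 = 13.5
c_2 = 8.5
t_2 = 8.5
a_3 = 11.5
b_3 = 4.5
c_3 = 9
s_3 = 3.5
a_4 = 3
b_4 = 9.5
c_4 = 13.5
s_4 = 3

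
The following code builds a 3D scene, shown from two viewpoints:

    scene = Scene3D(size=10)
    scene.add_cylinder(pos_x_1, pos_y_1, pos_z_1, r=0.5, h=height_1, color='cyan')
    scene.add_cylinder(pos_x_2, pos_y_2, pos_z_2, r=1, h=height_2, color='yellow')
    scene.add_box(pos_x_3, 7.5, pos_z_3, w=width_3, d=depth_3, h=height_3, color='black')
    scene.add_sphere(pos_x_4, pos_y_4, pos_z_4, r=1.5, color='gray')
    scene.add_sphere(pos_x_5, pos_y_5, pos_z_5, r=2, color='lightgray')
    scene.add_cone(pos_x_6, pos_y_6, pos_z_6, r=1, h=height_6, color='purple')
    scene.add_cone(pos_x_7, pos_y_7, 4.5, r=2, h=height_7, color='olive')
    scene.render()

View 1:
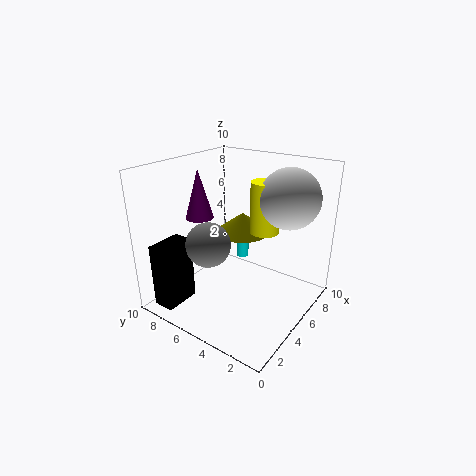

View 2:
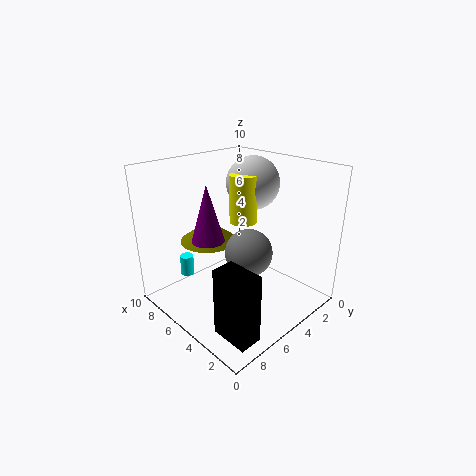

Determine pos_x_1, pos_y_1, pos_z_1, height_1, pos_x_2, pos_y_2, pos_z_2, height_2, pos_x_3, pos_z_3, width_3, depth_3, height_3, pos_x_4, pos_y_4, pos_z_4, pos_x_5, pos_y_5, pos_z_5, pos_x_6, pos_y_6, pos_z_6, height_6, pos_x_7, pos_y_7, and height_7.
pos_x_1 = 8.5, pos_y_1 = 7, pos_z_1 = 1.5, height_1 = 1.5, pos_x_2 = 6, pos_y_2 = 3.5, pos_z_2 = 5.5, height_2 = 3.5, pos_x_3 = 0.5, pos_z_3 = 0.5, width_3 = 2.5, depth_3 = 1.5, height_3 = 4.5, pos_x_4 = 3, pos_y_4 = 6, pos_z_4 = 5, pos_x_5 = 6.5, pos_y_5 = 2, pos_z_5 = 8, pos_x_6 = 4.5, pos_y_6 = 8, pos_z_6 = 6, height_6 = 3.5, pos_x_7 = 7, pos_y_7 = 6, height_7 = 1.5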